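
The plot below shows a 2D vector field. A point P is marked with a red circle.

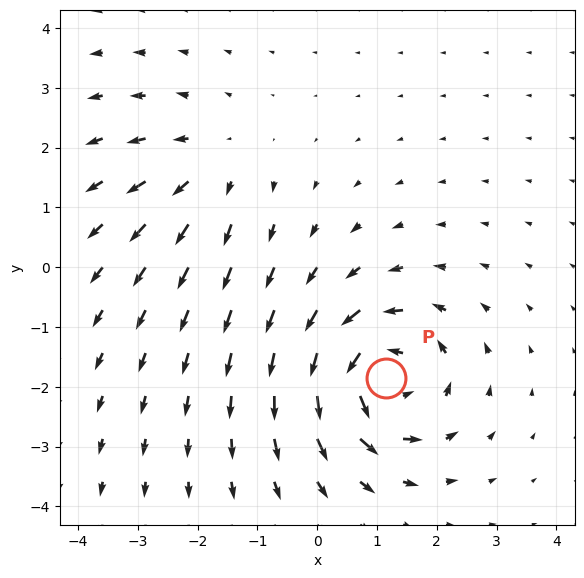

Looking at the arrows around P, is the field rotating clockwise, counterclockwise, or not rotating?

Near P at (1.1, -1.9) the arrows circulate counterclockwise. The curl (z-component) there is about +6; positive curl means counterclockwise rotation.

counterclockwise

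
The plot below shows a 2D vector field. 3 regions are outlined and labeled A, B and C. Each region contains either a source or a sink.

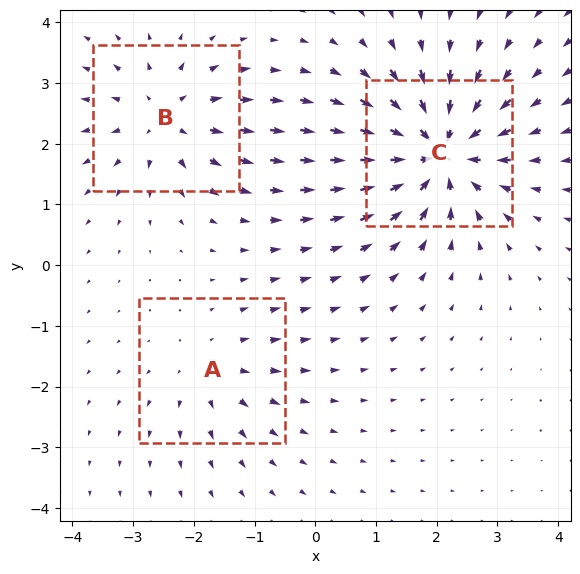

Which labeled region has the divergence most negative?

Divergence at each region's feature centre — A: about +2, B: about +4, C: about -6. Region C is most negative.

C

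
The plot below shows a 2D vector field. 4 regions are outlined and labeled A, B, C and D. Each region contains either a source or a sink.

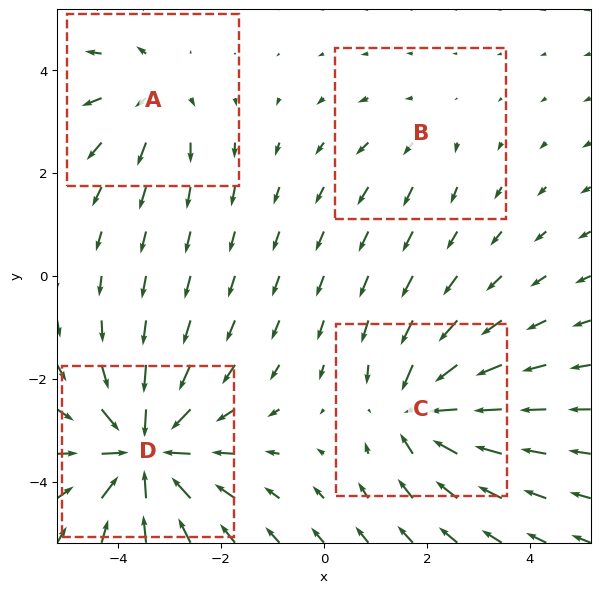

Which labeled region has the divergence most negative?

D

Divergence at each region's feature centre — A: about +4, B: about +2, C: about -5, D: about -8. Region D is most negative.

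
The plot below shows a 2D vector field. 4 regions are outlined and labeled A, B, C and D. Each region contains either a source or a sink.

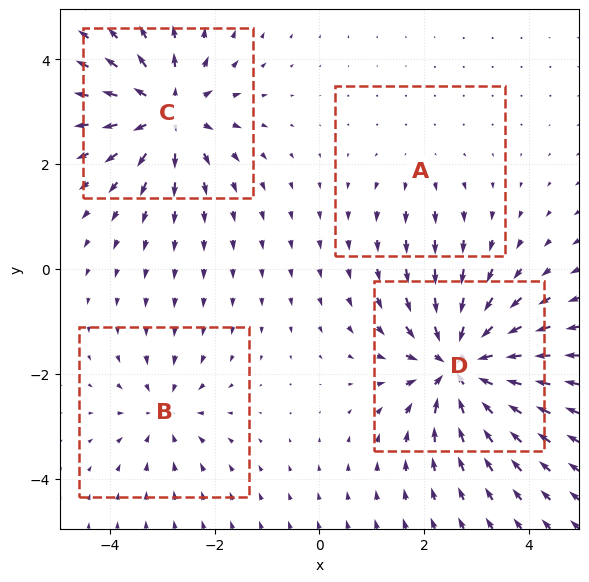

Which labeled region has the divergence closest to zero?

A

Divergence at each region's feature centre — A: about +2, B: about -4, C: about +6, D: about -8. Region A is closest to zero.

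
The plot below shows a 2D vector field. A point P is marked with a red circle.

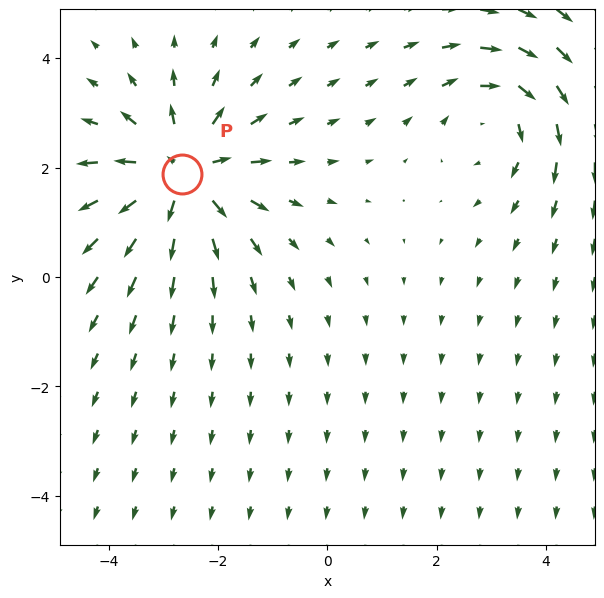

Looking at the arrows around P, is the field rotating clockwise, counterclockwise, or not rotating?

not rotating

Near P at (-2.7, 1.9) the arrows show no circulation. The curl there is ≈0.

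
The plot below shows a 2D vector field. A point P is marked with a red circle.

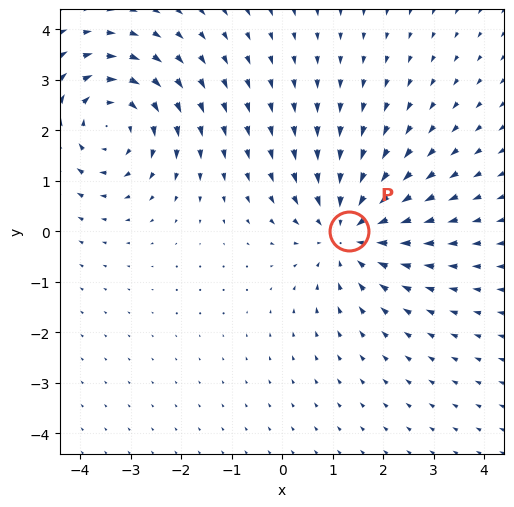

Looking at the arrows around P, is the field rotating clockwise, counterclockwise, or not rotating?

not rotating

Near P at (1.3, 0.0) the arrows show no circulation. The curl there is ≈0.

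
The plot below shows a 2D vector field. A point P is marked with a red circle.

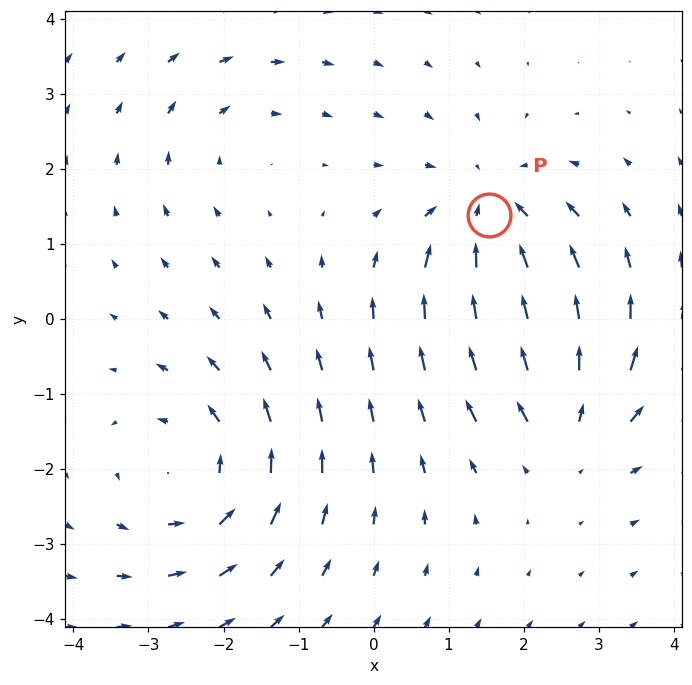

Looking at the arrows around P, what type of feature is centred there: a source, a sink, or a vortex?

At P (1.5, 1.4) the arrows converge inward. Divergence about -4, curl ≈0 — negative divergence with near-zero curl is a sink.

sink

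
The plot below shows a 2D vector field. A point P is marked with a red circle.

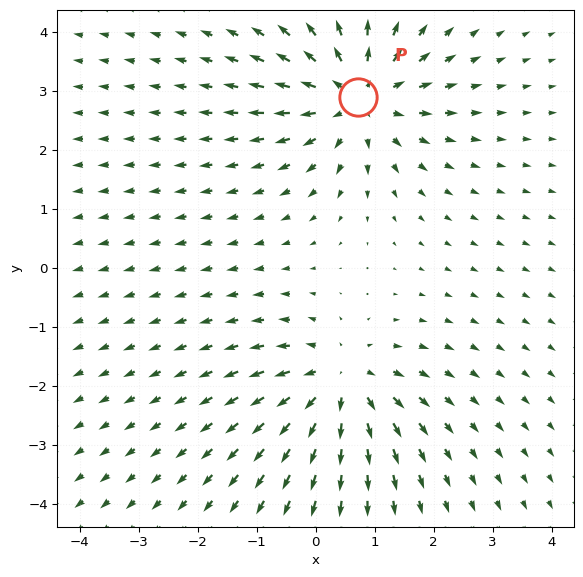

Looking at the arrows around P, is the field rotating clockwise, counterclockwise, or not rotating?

Near P at (0.7, 2.9) the arrows show no circulation. The curl there is ≈0.

not rotating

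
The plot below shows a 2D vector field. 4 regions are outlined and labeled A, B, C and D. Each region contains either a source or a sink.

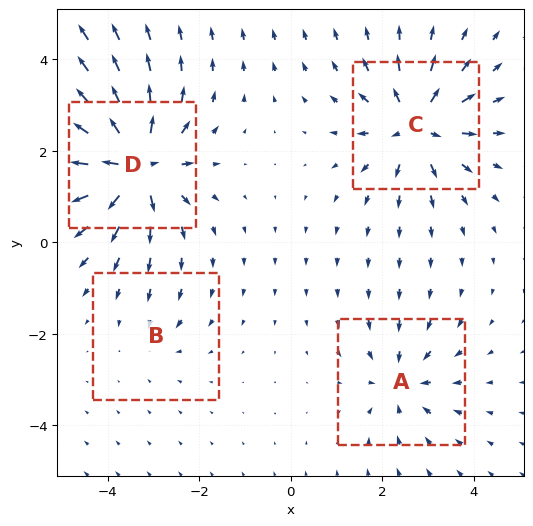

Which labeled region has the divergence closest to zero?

B

Divergence at each region's feature centre — A: about -4, B: about -2, C: about +6, D: about +9. Region B is closest to zero.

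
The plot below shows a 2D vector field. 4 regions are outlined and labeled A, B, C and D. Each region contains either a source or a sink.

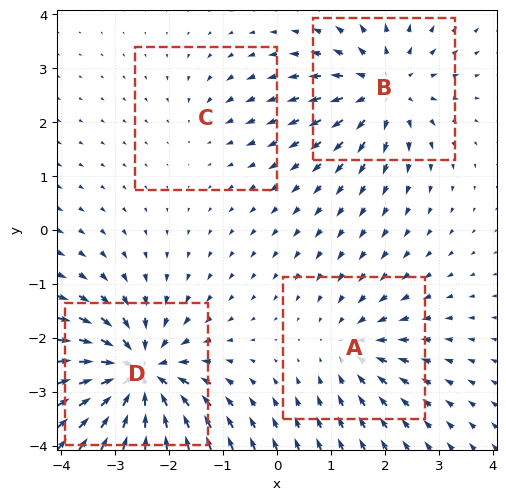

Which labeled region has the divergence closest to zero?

Divergence at each region's feature centre — A: about -4, B: about +5, C: about -2, D: about -8. Region C is closest to zero.

C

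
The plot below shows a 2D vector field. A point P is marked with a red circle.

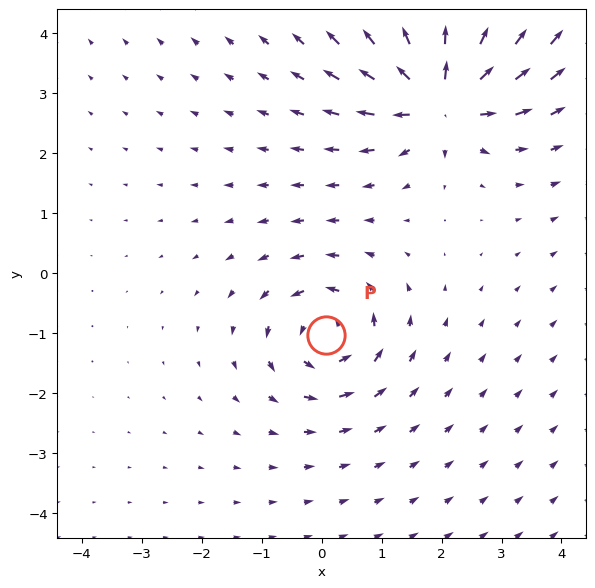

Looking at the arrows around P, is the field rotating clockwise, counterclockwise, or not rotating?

Near P at (0.1, -1.0) the arrows circulate counterclockwise. The curl (z-component) there is about +4; positive curl means counterclockwise rotation.

counterclockwise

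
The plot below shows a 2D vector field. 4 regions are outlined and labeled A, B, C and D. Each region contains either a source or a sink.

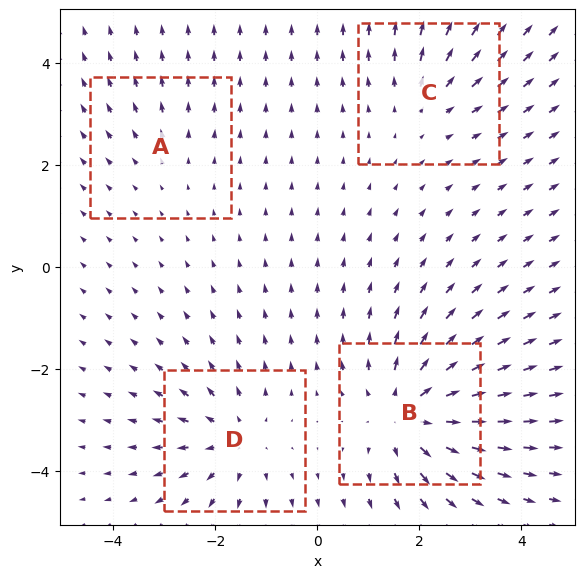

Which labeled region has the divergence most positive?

B

Divergence at each region's feature centre — A: about +2, B: about +6, C: about +3, D: about +4. Region B is most positive.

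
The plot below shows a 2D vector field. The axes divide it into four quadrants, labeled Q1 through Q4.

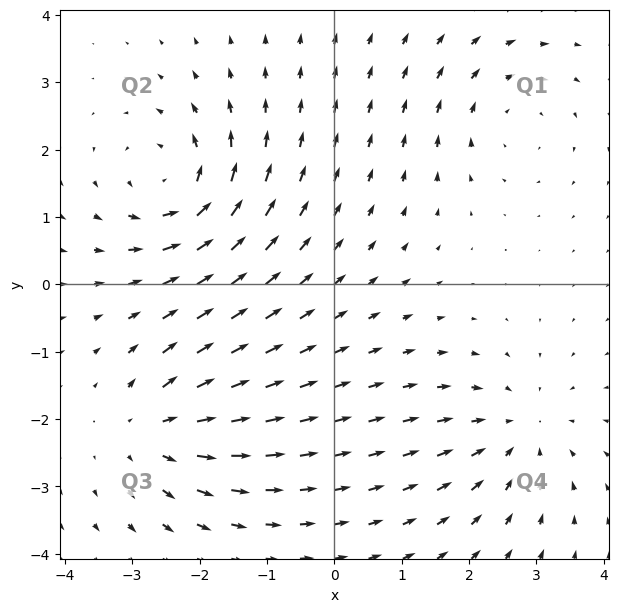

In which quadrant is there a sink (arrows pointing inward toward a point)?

The sink sits at approximately (2.7, -2.2), which lies in quadrant Q4. The divergence there is about -3, negative as expected for a sink.

Q4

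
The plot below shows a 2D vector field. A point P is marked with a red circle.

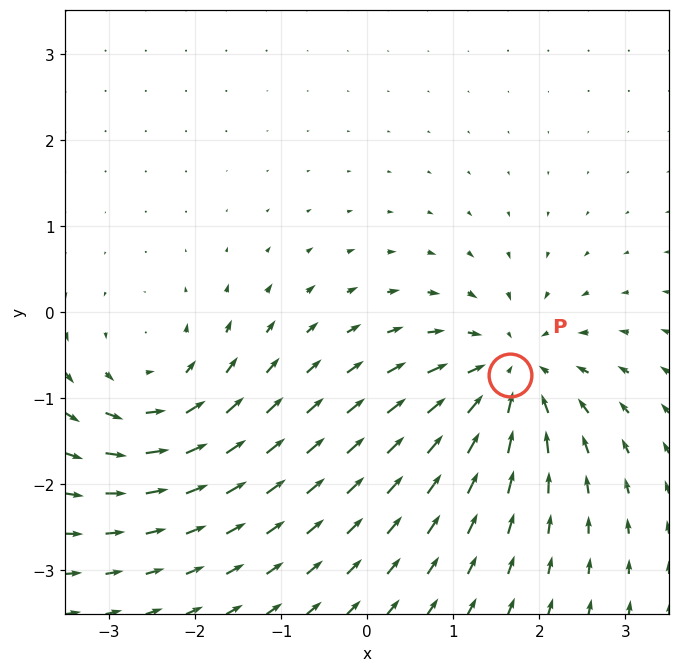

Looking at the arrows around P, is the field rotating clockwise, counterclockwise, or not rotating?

Near P at (1.7, -0.7) the arrows show no circulation. The curl there is ≈0.

not rotating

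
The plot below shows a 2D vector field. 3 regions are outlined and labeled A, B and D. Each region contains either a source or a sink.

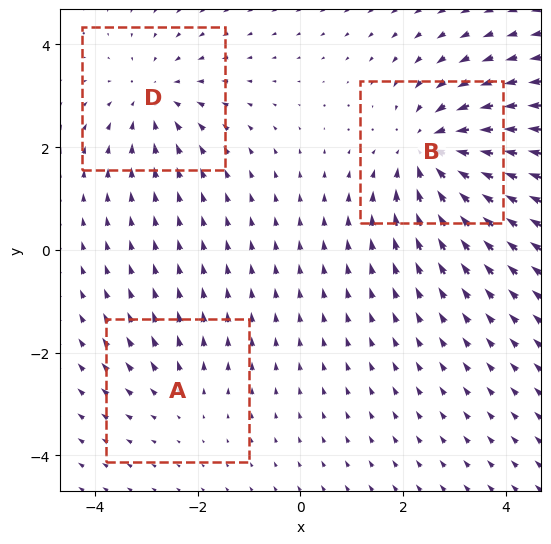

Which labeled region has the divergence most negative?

B

Divergence at each region's feature centre — A: about +2, B: about -4, D: about -3. Region B is most negative.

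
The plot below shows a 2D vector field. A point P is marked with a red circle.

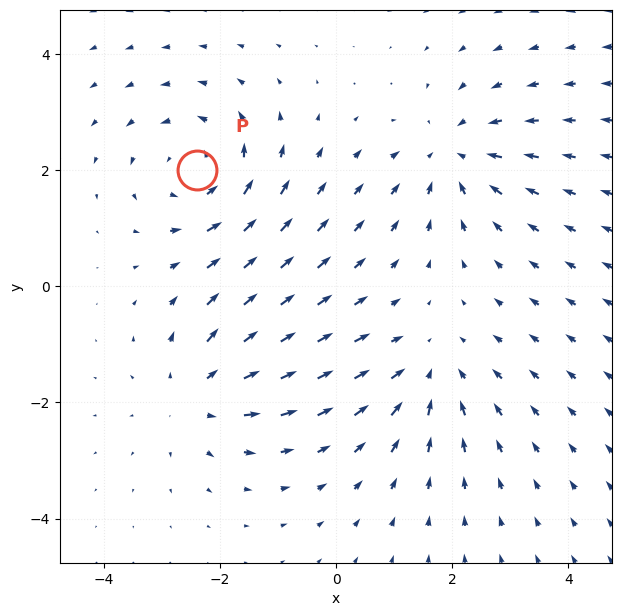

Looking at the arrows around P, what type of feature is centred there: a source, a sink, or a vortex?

vortex

At P (-2.4, 2.0) the arrows circulate counterclockwise. Divergence ≈0, curl about +3 — near-zero divergence with nonzero curl is a vortex.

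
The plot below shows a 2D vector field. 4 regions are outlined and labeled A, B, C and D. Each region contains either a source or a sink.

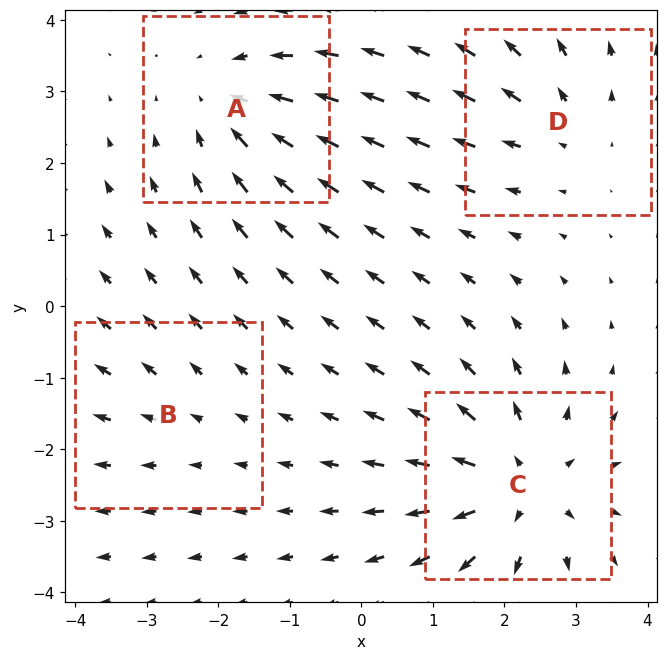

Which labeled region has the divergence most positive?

C

Divergence at each region's feature centre — A: about -4, B: about +2, C: about +6, D: about +3. Region C is most positive.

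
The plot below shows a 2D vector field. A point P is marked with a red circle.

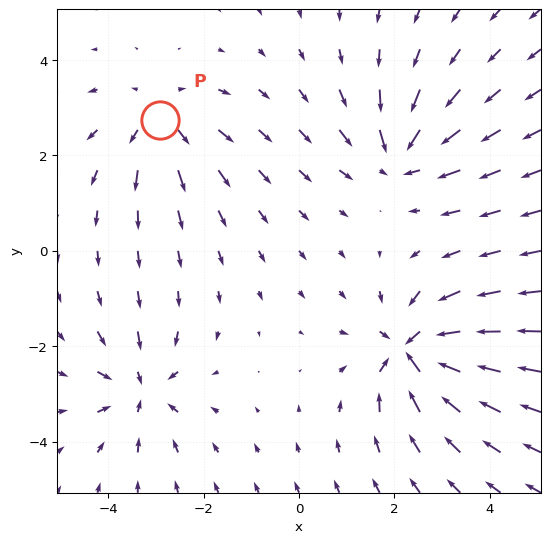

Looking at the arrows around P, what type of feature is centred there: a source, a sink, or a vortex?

source

At P (-2.9, 2.7) the arrows spread outward. Divergence about +3, curl ≈0 — positive divergence with near-zero curl is a source.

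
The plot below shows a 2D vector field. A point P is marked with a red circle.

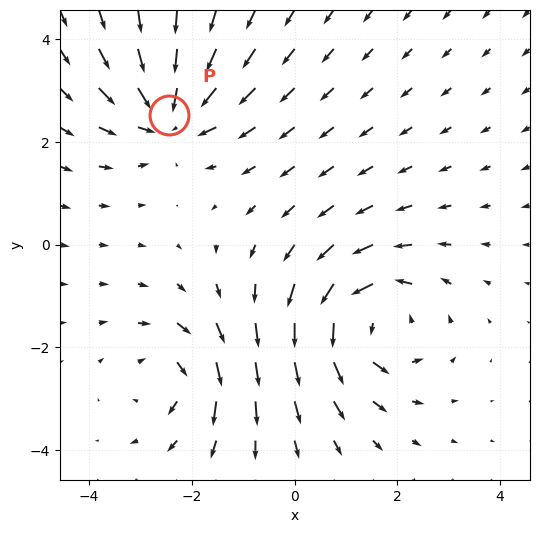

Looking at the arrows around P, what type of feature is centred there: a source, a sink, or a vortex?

sink

At P (-2.4, 2.5) the arrows converge inward. Divergence about -4, curl ≈0 — negative divergence with near-zero curl is a sink.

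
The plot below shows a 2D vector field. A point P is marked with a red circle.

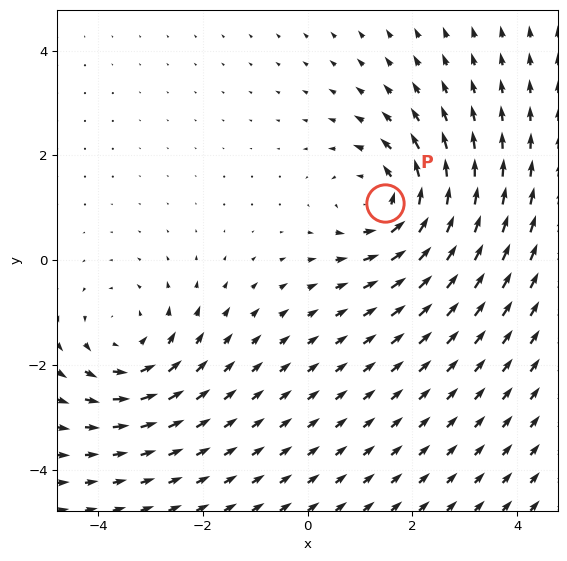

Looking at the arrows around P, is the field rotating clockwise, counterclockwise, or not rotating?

counterclockwise

Near P at (1.5, 1.1) the arrows circulate counterclockwise. The curl (z-component) there is about +4; positive curl means counterclockwise rotation.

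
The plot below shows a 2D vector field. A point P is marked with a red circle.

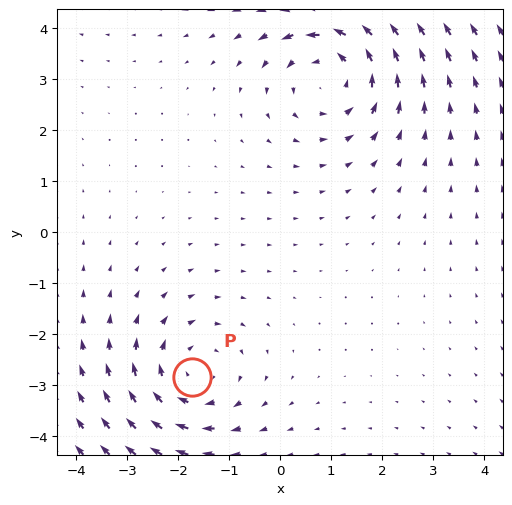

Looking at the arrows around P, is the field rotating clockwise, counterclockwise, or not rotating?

clockwise

Near P at (-1.7, -2.9) the arrows circulate clockwise. The curl (z-component) there is about -3; negative curl means clockwise rotation.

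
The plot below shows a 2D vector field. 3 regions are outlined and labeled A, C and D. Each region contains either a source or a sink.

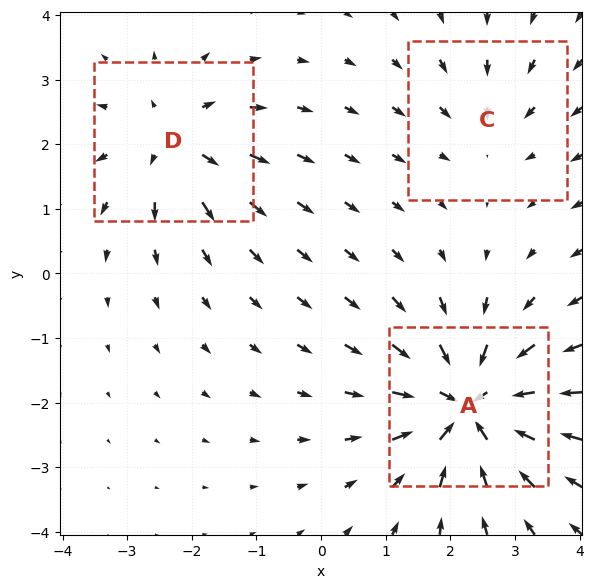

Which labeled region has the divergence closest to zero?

Divergence at each region's feature centre — A: about -6, C: about -2, D: about +4. Region C is closest to zero.

C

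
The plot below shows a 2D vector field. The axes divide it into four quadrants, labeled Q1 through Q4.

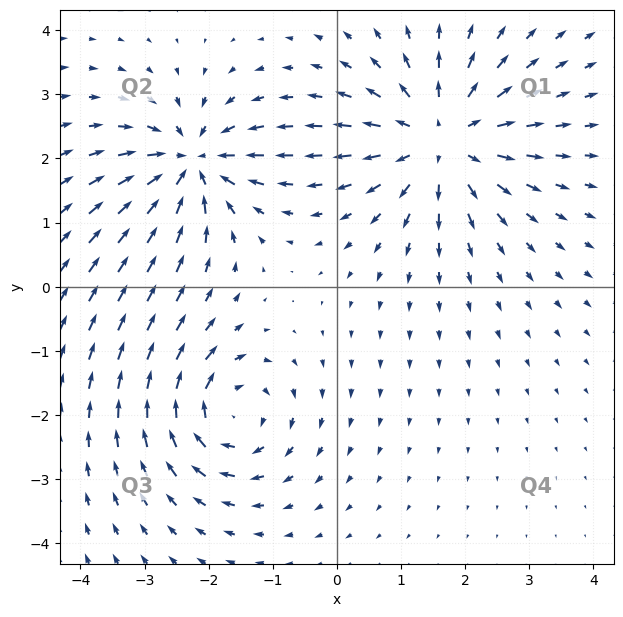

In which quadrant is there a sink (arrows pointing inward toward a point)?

The sink sits at approximately (-2.3, 1.9), which lies in quadrant Q2. The divergence there is about -5, negative as expected for a sink.

Q2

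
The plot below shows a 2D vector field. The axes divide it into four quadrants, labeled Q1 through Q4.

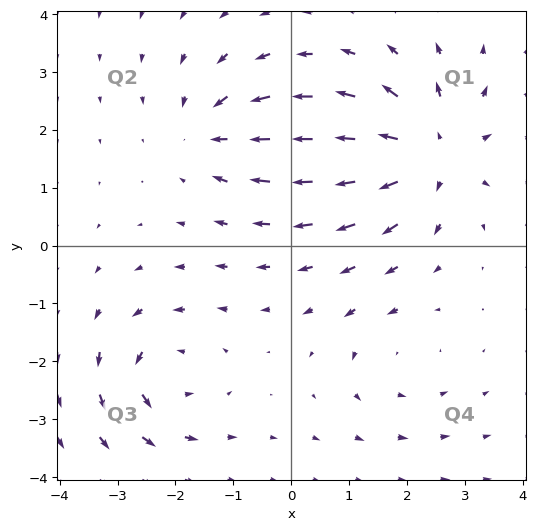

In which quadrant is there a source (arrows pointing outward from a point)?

Q1

The source sits at approximately (2.4, 1.6), which lies in quadrant Q1. The divergence there is about +4, positive as expected for a source.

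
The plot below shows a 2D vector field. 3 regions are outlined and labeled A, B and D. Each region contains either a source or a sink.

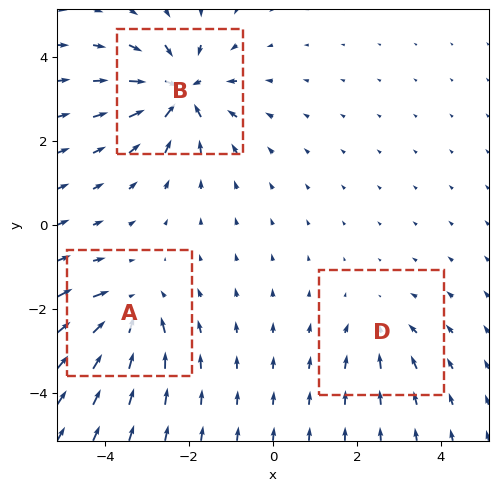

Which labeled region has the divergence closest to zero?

Divergence at each region's feature centre — A: about -4, B: about -6, D: about -2. Region D is closest to zero.

D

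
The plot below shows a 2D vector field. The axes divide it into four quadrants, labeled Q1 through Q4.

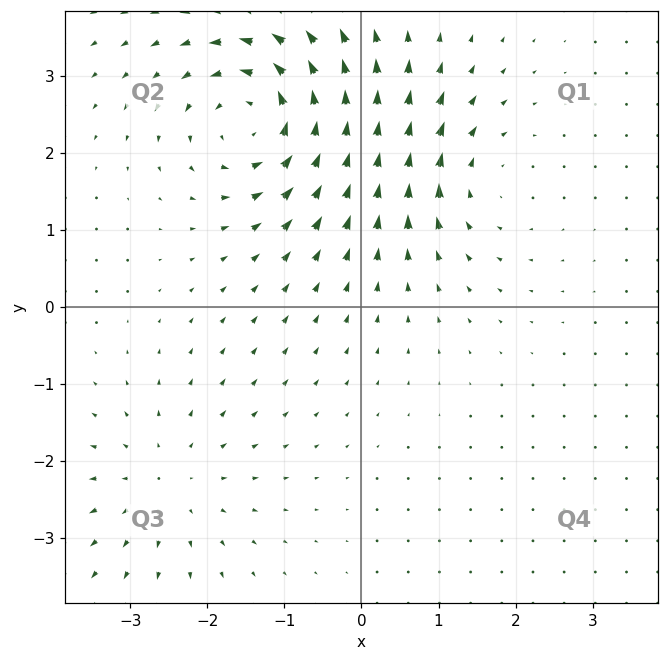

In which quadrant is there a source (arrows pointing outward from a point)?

Q3

The source sits at approximately (-2.5, -2.3), which lies in quadrant Q3. The divergence there is about +2, positive as expected for a source.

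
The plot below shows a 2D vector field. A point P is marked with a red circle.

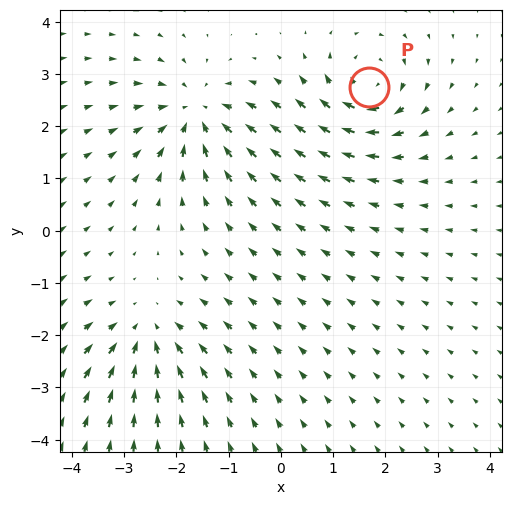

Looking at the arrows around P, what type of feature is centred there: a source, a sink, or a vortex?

At P (1.7, 2.8) the arrows circulate clockwise. Divergence ≈0, curl about -4 — near-zero divergence with nonzero curl is a vortex.

vortex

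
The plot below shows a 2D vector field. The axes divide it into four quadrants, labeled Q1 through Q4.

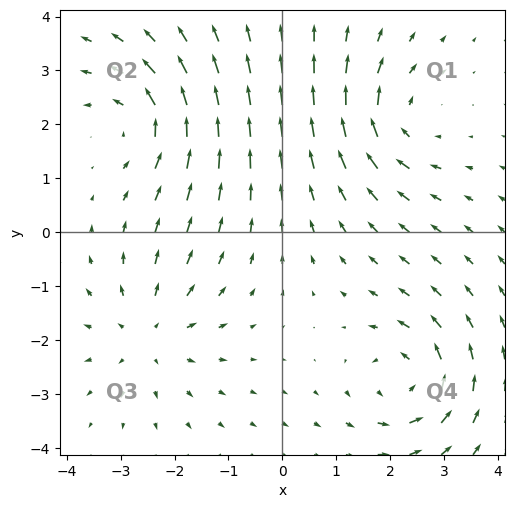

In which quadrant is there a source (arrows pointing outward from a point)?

Q3

The source sits at approximately (-2.5, -1.9), which lies in quadrant Q3. The divergence there is about +4, positive as expected for a source.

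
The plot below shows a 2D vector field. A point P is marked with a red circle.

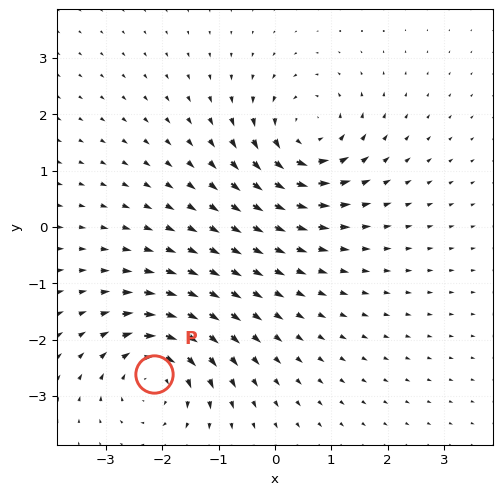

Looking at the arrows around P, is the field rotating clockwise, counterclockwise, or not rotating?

clockwise

Near P at (-2.1, -2.6) the arrows circulate clockwise. The curl (z-component) there is about -5; negative curl means clockwise rotation.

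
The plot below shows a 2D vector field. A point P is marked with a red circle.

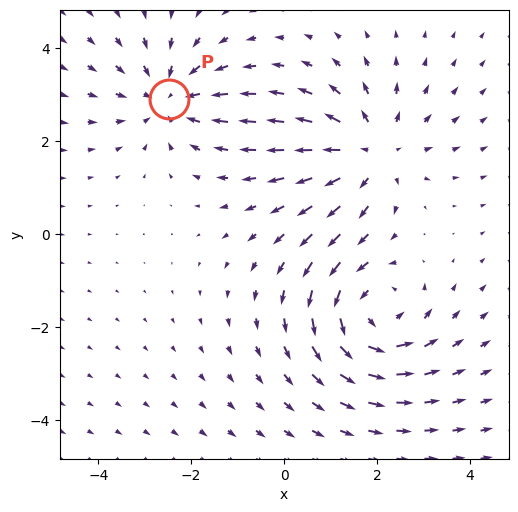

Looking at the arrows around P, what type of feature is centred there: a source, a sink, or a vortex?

At P (-2.5, 2.9) the arrows converge inward. Divergence about -3, curl ≈0 — negative divergence with near-zero curl is a sink.

sink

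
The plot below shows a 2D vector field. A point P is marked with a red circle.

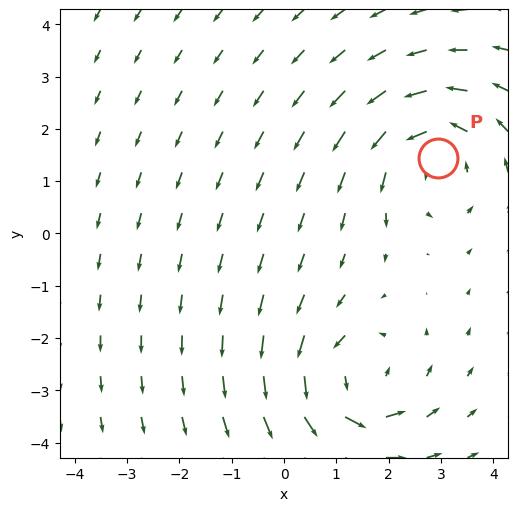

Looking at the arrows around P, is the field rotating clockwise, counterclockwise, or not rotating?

counterclockwise

Near P at (2.9, 1.4) the arrows circulate counterclockwise. The curl (z-component) there is about +3; positive curl means counterclockwise rotation.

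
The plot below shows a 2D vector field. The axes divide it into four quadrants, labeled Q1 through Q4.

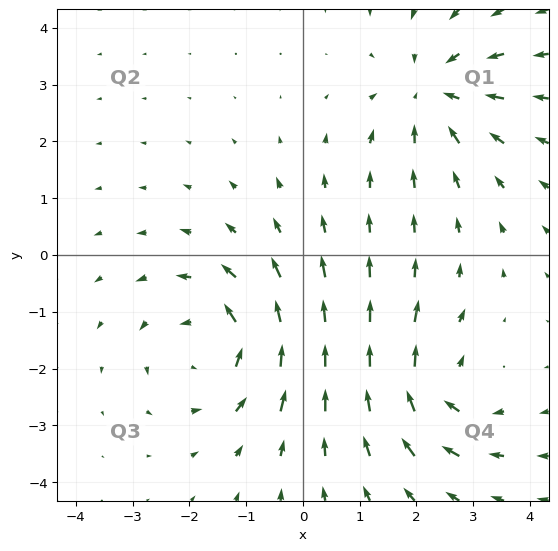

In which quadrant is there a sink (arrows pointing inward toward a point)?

Q1

The sink sits at approximately (2.3, 2.9), which lies in quadrant Q1. The divergence there is about -4, negative as expected for a sink.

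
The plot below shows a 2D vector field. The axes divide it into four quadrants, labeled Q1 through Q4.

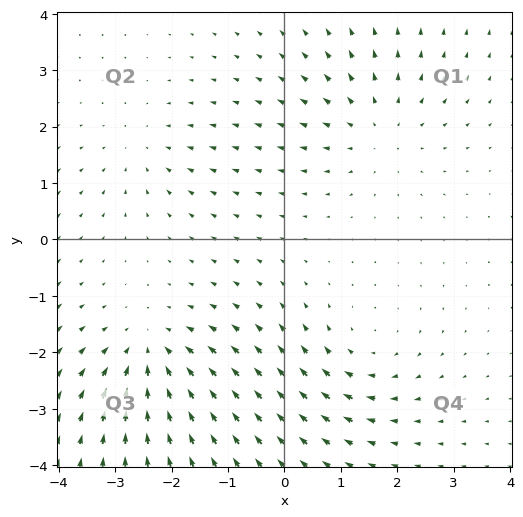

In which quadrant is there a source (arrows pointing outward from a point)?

The source sits at approximately (1.7, 1.9), which lies in quadrant Q1. The divergence there is about +3, positive as expected for a source.

Q1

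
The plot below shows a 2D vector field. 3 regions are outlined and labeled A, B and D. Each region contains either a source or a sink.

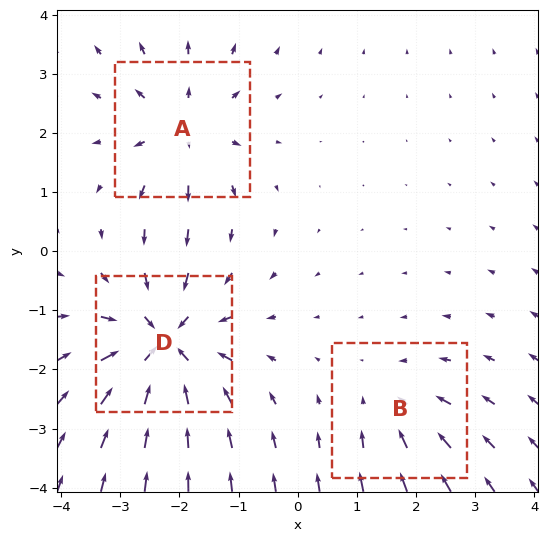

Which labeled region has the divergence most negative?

D

Divergence at each region's feature centre — A: about +3, B: about -2, D: about -5. Region D is most negative.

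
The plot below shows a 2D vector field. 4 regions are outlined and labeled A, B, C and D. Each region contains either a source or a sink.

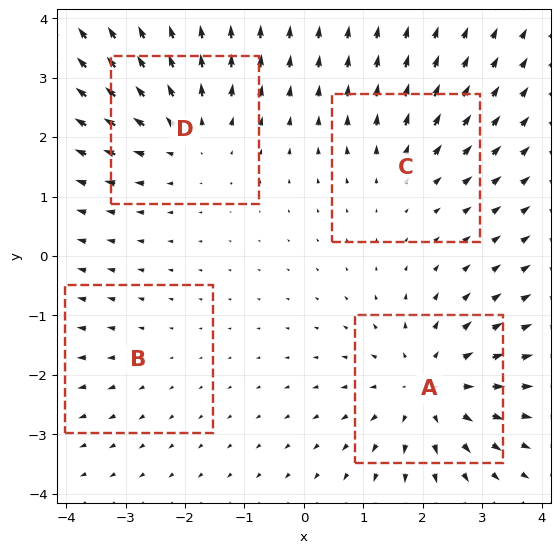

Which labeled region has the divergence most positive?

Divergence at each region's feature centre — A: about +5, B: about +2, C: about +3, D: about +4. Region A is most positive.

A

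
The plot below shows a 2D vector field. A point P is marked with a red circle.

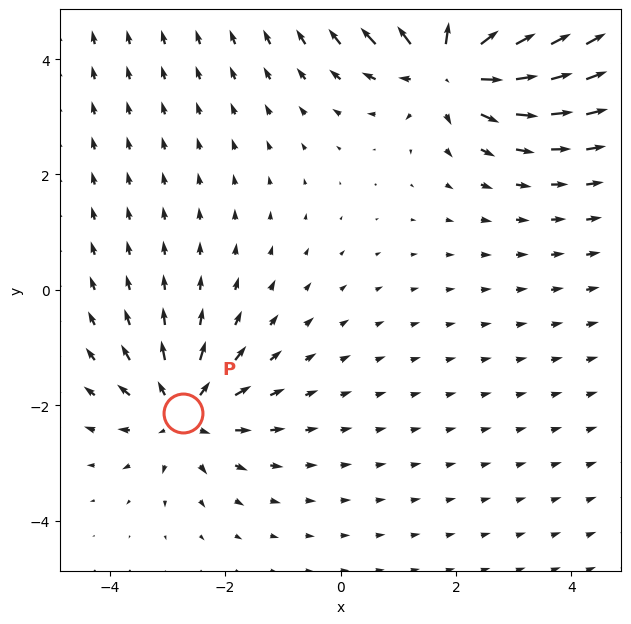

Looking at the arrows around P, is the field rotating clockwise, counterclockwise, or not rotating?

Near P at (-2.7, -2.1) the arrows show no circulation. The curl there is ≈0.

not rotating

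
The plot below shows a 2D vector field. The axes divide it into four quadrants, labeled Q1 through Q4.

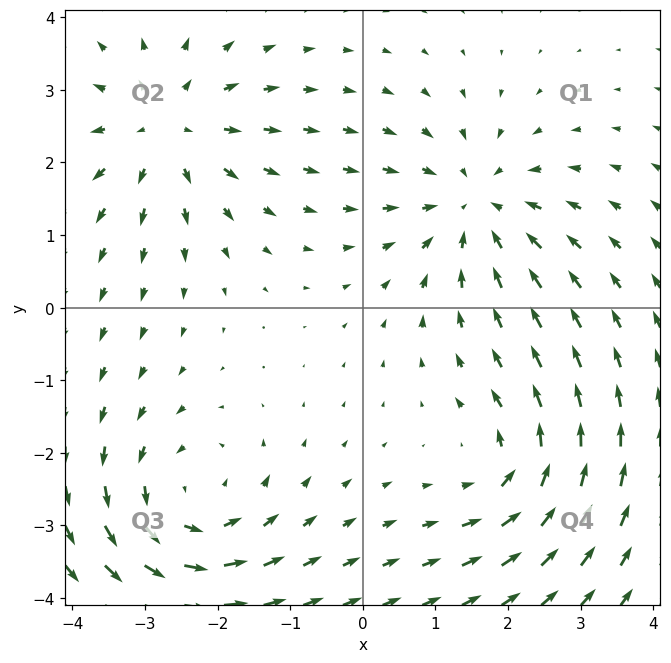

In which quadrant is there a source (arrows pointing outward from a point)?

The source sits at approximately (-2.7, 2.5), which lies in quadrant Q2. The divergence there is about +4, positive as expected for a source.

Q2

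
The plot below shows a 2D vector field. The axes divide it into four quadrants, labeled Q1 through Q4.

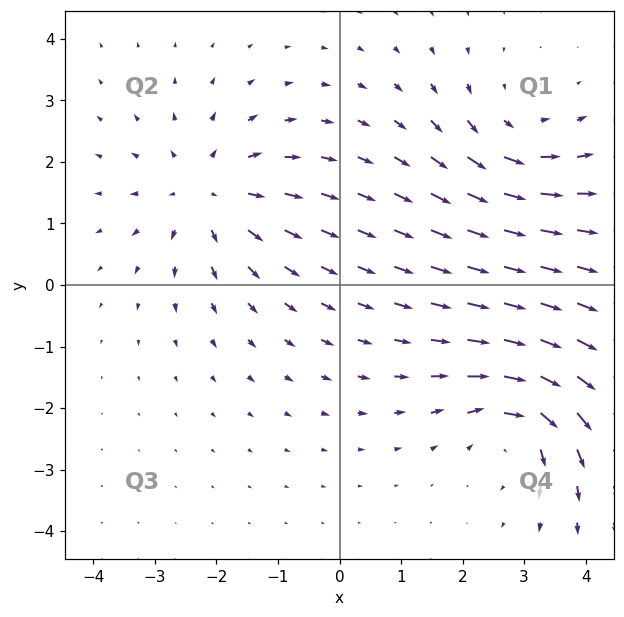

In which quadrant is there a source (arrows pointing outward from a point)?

The source sits at approximately (-2.1, 1.5), which lies in quadrant Q2. The divergence there is about +3, positive as expected for a source.

Q2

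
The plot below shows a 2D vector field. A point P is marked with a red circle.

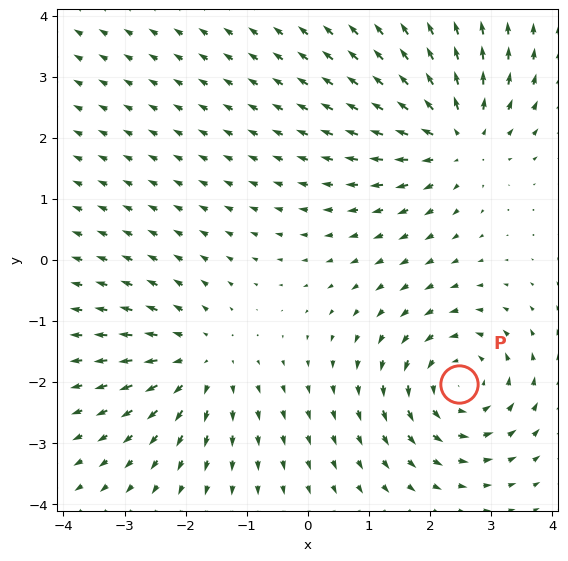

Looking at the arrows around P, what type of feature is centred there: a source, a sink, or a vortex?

vortex

At P (2.5, -2.0) the arrows circulate counterclockwise. Divergence ≈0, curl about +5 — near-zero divergence with nonzero curl is a vortex.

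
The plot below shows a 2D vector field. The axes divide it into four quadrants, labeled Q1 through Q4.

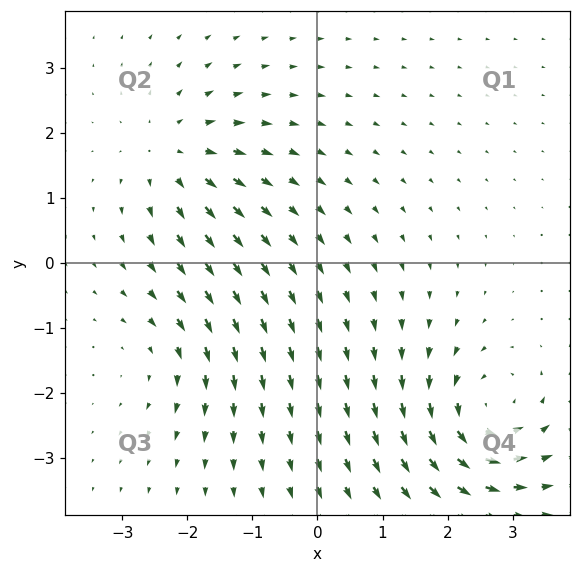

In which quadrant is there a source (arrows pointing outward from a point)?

The source sits at approximately (-2.2, 1.7), which lies in quadrant Q2. The divergence there is about +3, positive as expected for a source.

Q2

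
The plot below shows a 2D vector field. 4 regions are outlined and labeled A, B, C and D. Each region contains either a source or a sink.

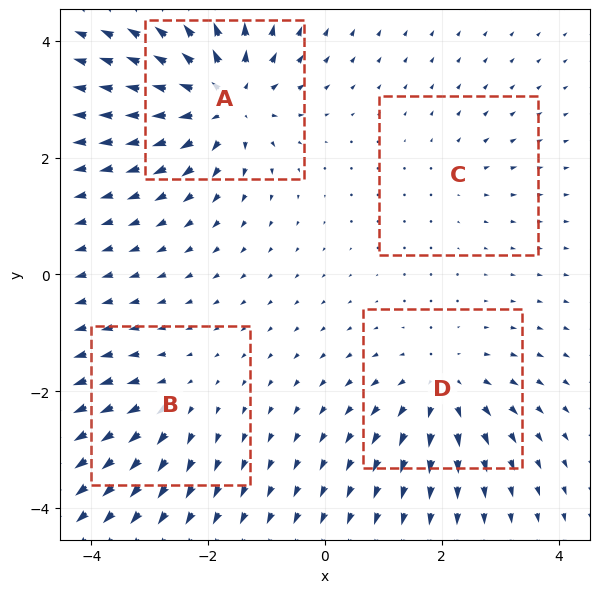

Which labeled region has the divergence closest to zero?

Divergence at each region's feature centre — A: about +8, B: about +3, C: about +2, D: about +5. Region C is closest to zero.

C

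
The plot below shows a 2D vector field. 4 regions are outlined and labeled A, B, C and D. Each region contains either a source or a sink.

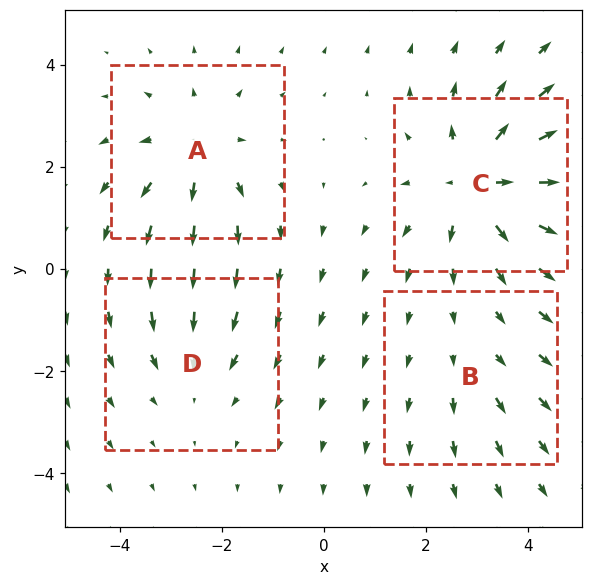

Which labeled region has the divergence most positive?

C

Divergence at each region's feature centre — A: about +5, B: about +2, C: about +6, D: about -3. Region C is most positive.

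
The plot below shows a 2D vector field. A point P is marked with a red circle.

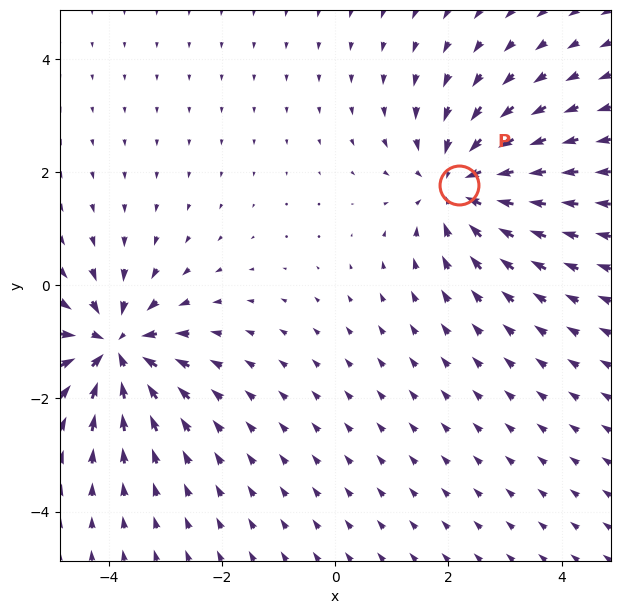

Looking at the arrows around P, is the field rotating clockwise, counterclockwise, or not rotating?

Near P at (2.2, 1.8) the arrows show no circulation. The curl there is ≈0.

not rotating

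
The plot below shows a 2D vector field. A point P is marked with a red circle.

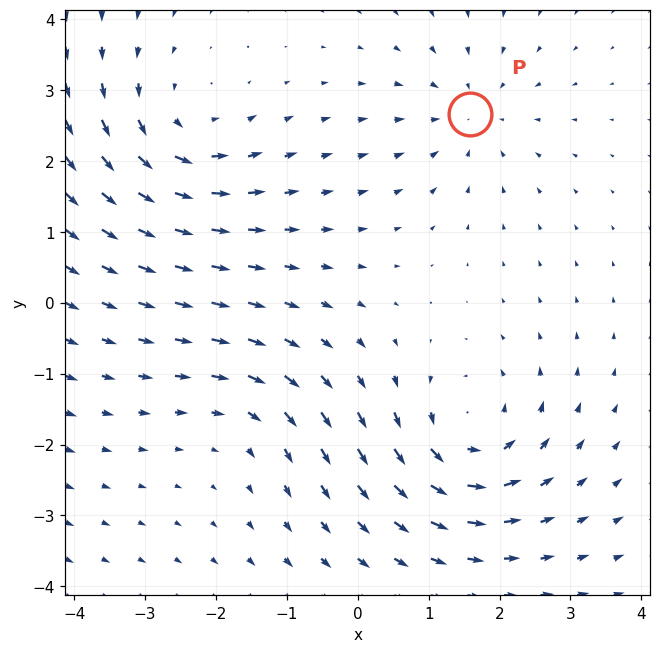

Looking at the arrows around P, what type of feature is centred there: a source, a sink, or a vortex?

sink

At P (1.6, 2.7) the arrows converge inward. Divergence about -3, curl ≈0 — negative divergence with near-zero curl is a sink.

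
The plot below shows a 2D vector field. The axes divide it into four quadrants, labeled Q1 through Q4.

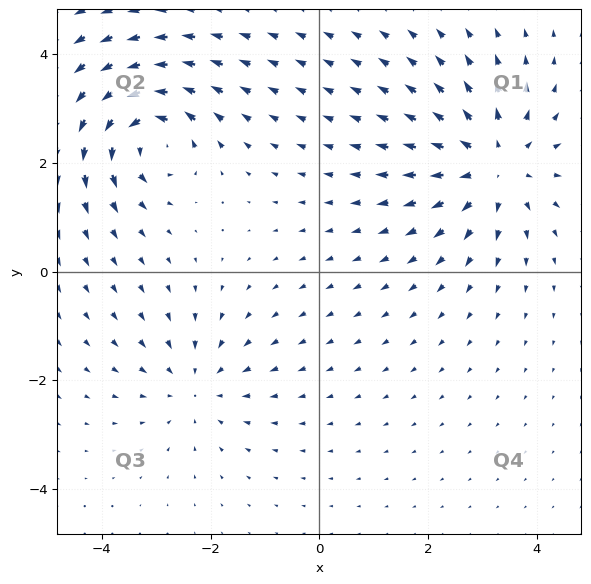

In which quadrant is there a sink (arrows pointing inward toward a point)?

The sink sits at approximately (-2.3, -2.1), which lies in quadrant Q3. The divergence there is about -3, negative as expected for a sink.

Q3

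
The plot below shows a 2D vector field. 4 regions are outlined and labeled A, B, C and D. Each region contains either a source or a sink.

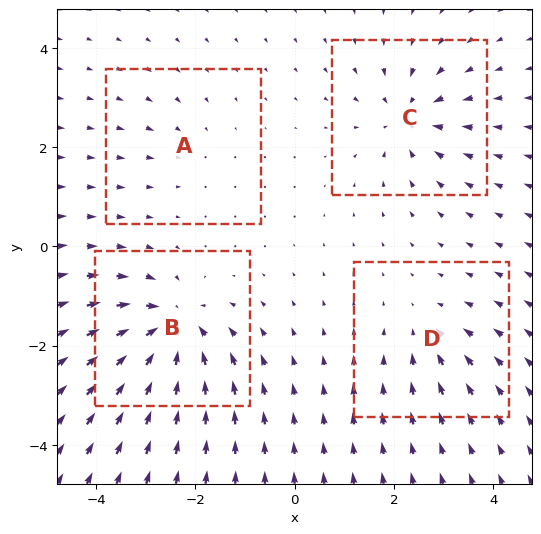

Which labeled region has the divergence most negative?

Divergence at each region's feature centre — A: about -2, B: about -8, C: about -6, D: about -4. Region B is most negative.

B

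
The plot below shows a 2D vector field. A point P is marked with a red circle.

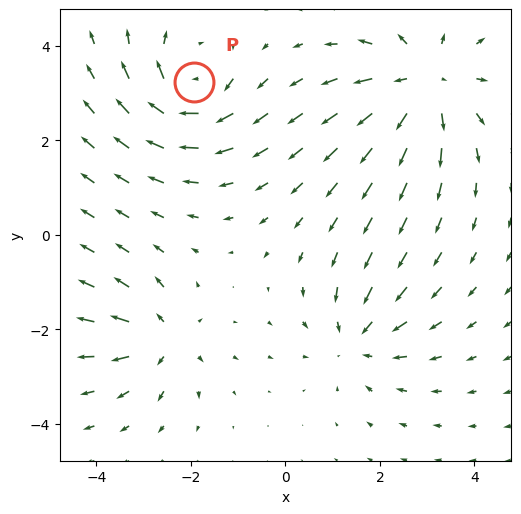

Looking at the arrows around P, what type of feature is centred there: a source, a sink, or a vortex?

At P (-1.9, 3.2) the arrows circulate clockwise. Divergence ≈0, curl about -5 — near-zero divergence with nonzero curl is a vortex.

vortex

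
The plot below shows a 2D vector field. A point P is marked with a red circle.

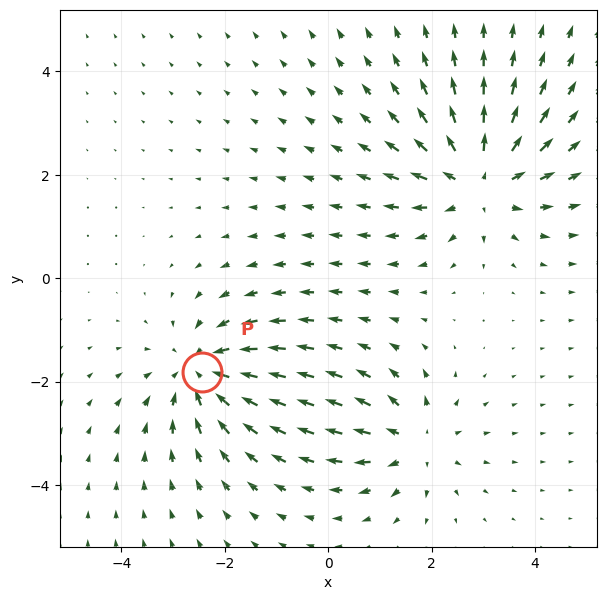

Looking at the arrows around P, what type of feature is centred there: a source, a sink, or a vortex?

At P (-2.4, -1.8) the arrows converge inward. Divergence about -4, curl ≈0 — negative divergence with near-zero curl is a sink.

sink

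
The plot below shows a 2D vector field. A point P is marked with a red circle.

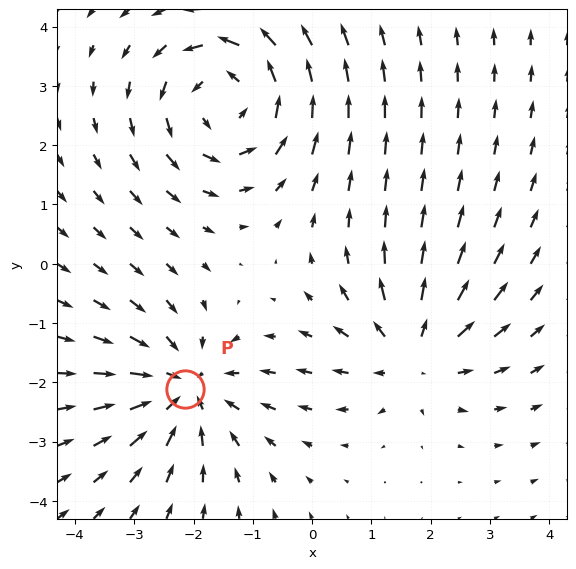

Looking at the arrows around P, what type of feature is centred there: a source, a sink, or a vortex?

sink

At P (-2.2, -2.1) the arrows converge inward. Divergence about -3, curl ≈0 — negative divergence with near-zero curl is a sink.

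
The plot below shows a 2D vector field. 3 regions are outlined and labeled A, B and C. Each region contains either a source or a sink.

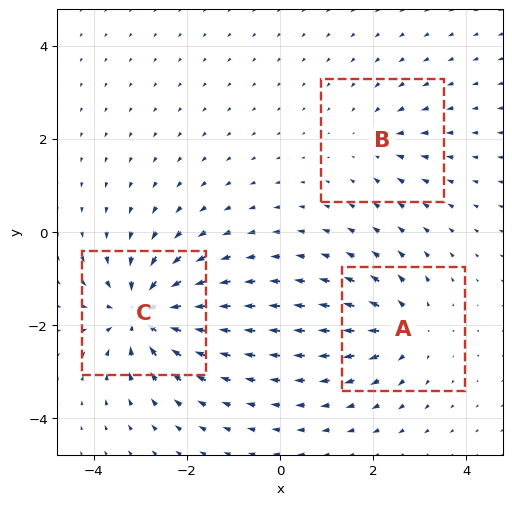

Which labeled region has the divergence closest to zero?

B

Divergence at each region's feature centre — A: about +4, B: about -2, C: about -6. Region B is closest to zero.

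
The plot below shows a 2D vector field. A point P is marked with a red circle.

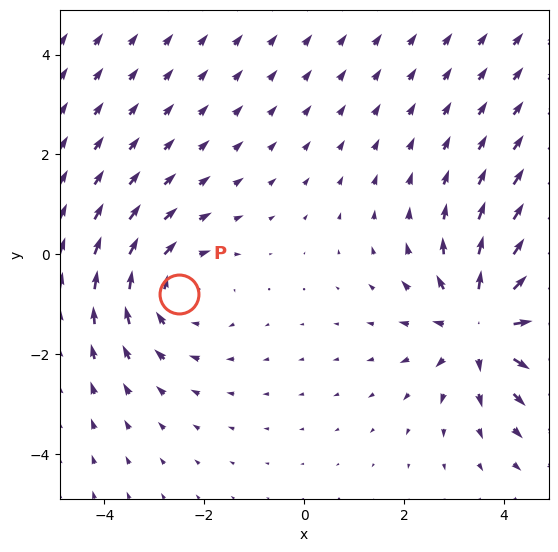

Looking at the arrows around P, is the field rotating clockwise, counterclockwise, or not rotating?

Near P at (-2.5, -0.8) the arrows circulate clockwise. The curl (z-component) there is about -3; negative curl means clockwise rotation.

clockwise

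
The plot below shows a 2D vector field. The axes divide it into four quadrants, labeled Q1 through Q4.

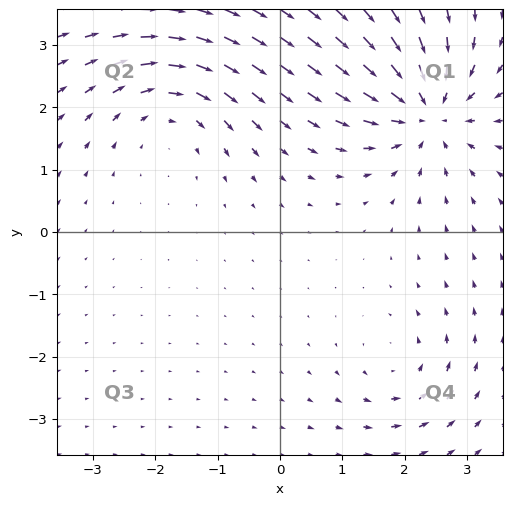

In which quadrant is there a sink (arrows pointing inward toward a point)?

The sink sits at approximately (2.4, 1.9), which lies in quadrant Q1. The divergence there is about -6, negative as expected for a sink.

Q1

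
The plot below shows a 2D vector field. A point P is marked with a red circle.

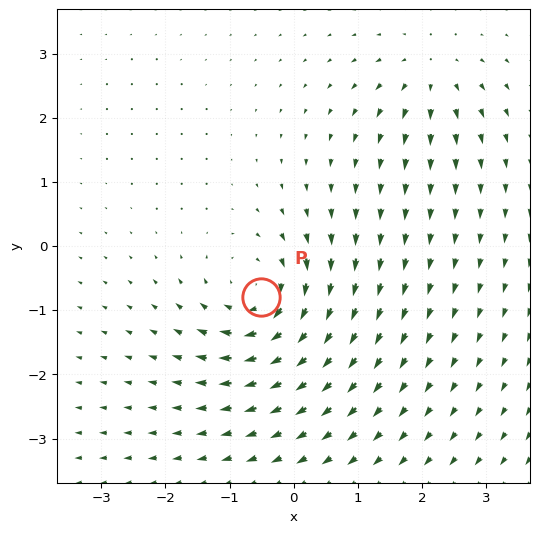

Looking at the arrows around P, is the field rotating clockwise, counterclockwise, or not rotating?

Near P at (-0.5, -0.8) the arrows circulate clockwise. The curl (z-component) there is about -6; negative curl means clockwise rotation.

clockwise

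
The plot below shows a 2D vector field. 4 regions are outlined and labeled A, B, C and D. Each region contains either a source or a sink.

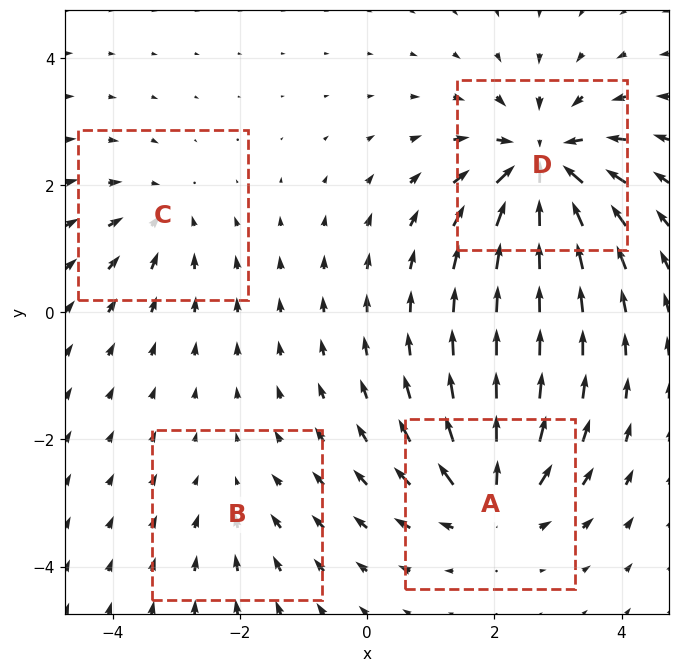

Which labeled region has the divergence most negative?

Divergence at each region's feature centre — A: about +6, B: about -2, C: about -4, D: about -8. Region D is most negative.

D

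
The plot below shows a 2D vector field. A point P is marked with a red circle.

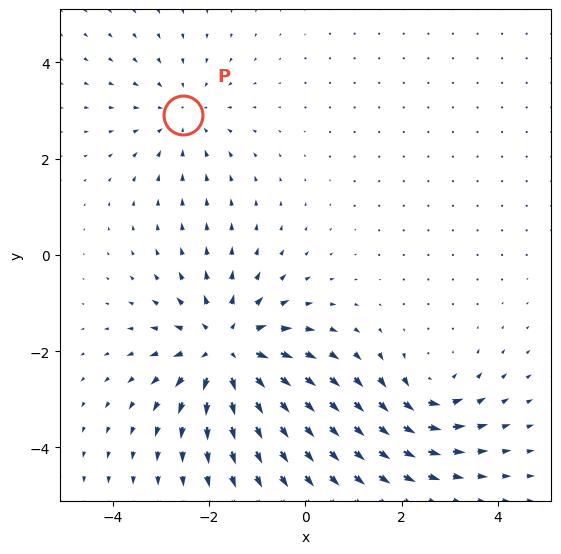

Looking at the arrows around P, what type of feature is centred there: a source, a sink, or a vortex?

At P (-2.6, 2.9) the arrows converge inward. Divergence about -2, curl ≈0 — negative divergence with near-zero curl is a sink.

sink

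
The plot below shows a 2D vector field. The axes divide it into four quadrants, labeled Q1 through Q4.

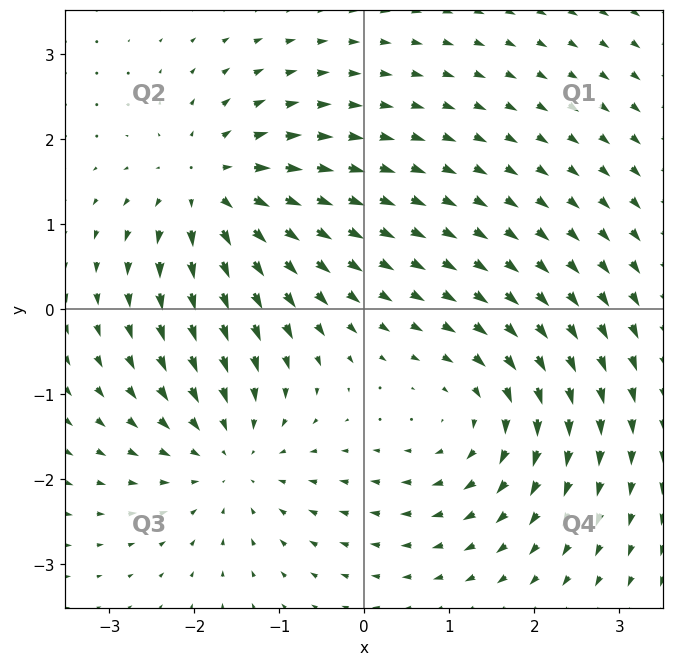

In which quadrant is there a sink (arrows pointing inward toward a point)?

The sink sits at approximately (-1.6, -1.7), which lies in quadrant Q3. The divergence there is about -3, negative as expected for a sink.

Q3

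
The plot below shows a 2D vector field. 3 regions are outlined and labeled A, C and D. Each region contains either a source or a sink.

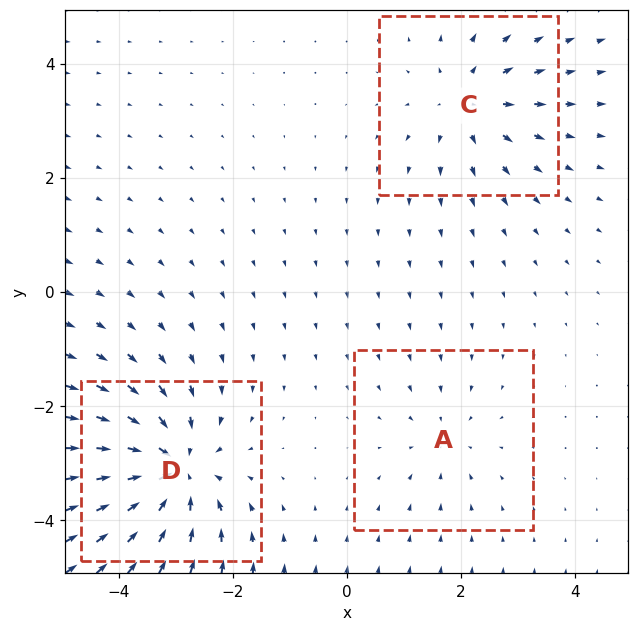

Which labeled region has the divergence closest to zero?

Divergence at each region's feature centre — A: about -2, C: about +3, D: about -5. Region A is closest to zero.

A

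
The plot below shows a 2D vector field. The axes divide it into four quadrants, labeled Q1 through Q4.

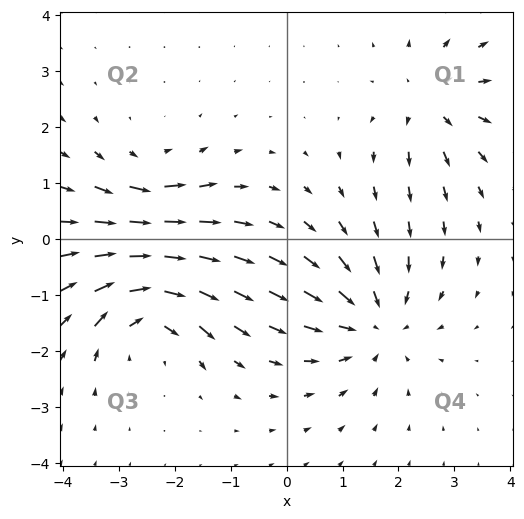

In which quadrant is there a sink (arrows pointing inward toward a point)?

Q4

The sink sits at approximately (1.6, -1.5), which lies in quadrant Q4. The divergence there is about -4, negative as expected for a sink.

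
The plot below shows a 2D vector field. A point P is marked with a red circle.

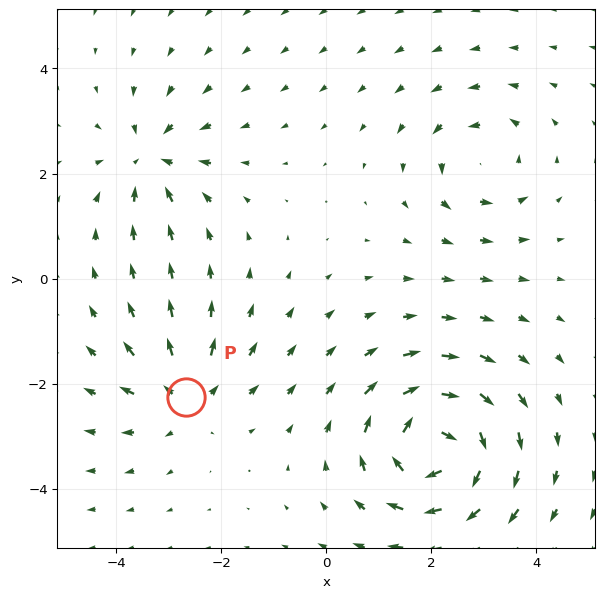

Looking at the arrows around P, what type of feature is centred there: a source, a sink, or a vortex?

source

At P (-2.7, -2.3) the arrows spread outward. Divergence about +3, curl ≈0 — positive divergence with near-zero curl is a source.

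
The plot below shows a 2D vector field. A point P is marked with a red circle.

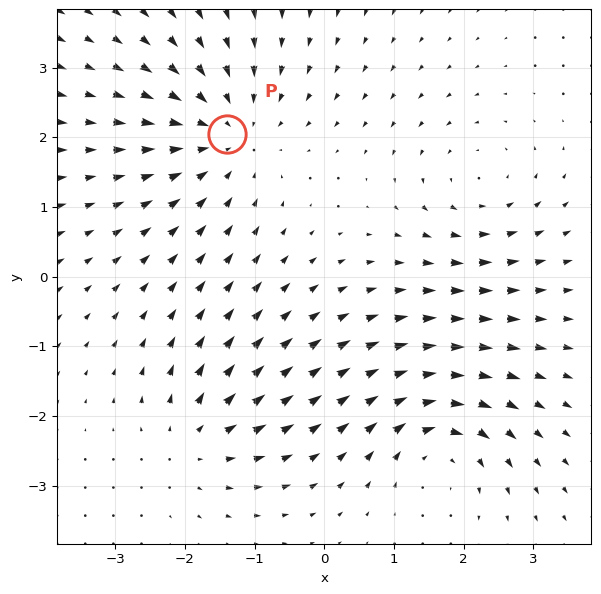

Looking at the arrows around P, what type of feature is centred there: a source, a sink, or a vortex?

sink

At P (-1.4, 2.0) the arrows converge inward. Divergence about -4, curl ≈0 — negative divergence with near-zero curl is a sink.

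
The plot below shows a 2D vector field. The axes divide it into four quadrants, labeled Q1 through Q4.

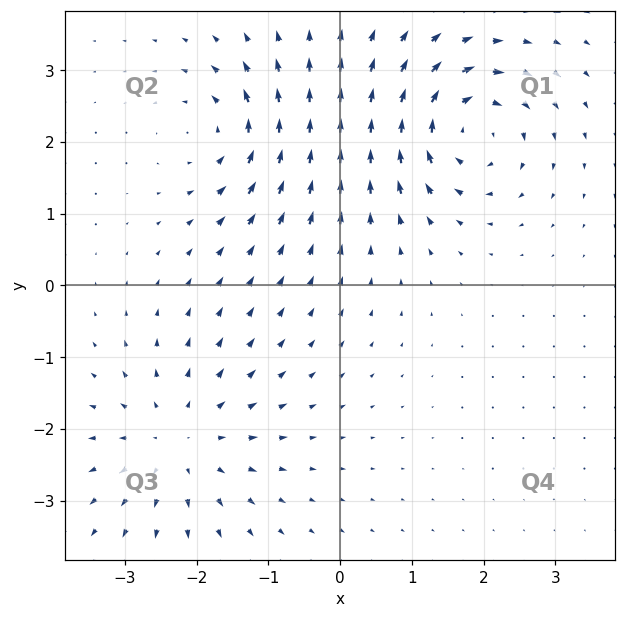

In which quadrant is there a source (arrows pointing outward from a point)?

Q3

The source sits at approximately (-2.2, -2.2), which lies in quadrant Q3. The divergence there is about +4, positive as expected for a source.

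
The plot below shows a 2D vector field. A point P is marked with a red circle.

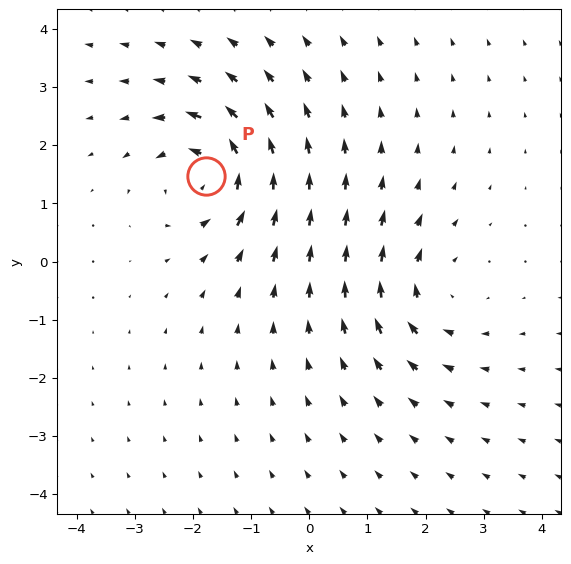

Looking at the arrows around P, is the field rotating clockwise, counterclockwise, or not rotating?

Near P at (-1.8, 1.5) the arrows circulate counterclockwise. The curl (z-component) there is about +6; positive curl means counterclockwise rotation.

counterclockwise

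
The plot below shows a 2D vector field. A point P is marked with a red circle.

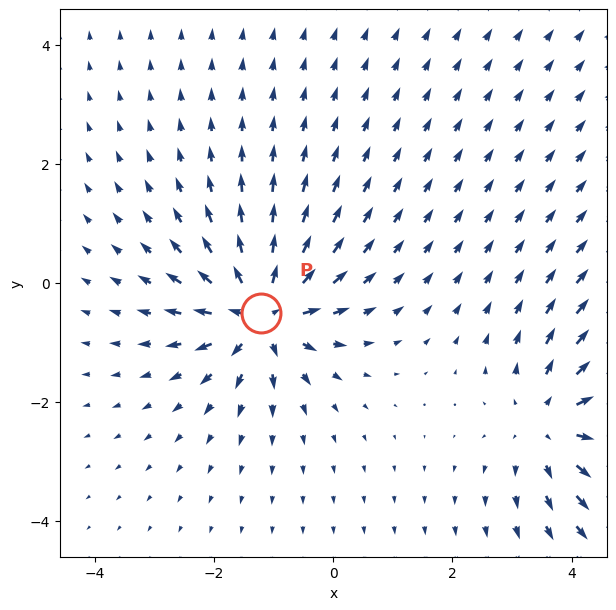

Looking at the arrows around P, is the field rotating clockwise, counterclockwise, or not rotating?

Near P at (-1.2, -0.5) the arrows show no circulation. The curl there is ≈0.

not rotating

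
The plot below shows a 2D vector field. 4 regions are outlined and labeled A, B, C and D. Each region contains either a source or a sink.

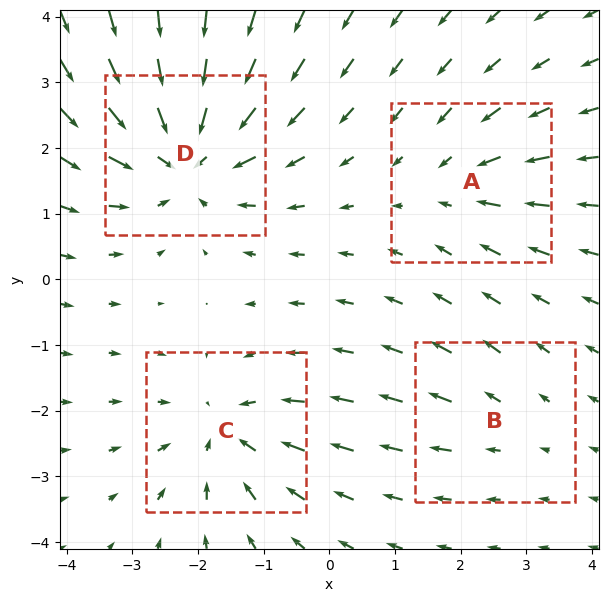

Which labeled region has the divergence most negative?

D

Divergence at each region's feature centre — A: about -3, B: about +2, C: about -5, D: about -7. Region D is most negative.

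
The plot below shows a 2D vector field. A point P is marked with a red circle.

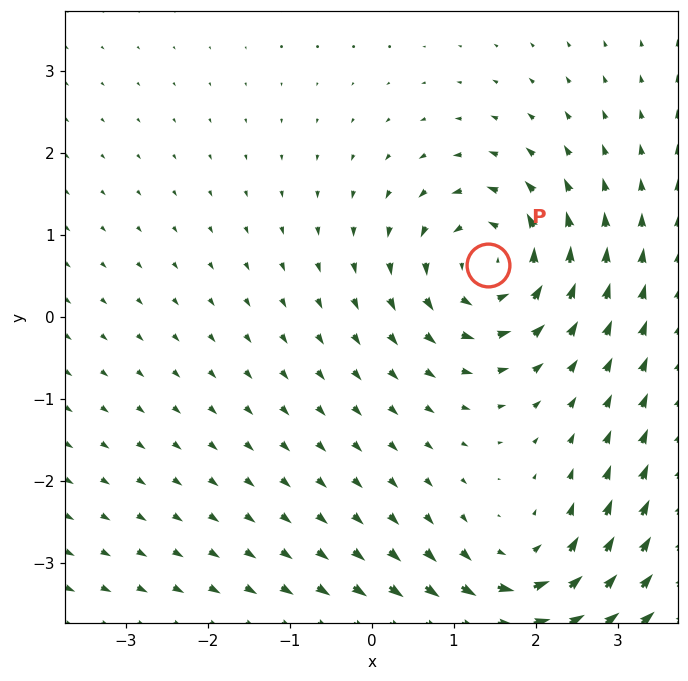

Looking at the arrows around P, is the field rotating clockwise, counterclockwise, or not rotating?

counterclockwise

Near P at (1.4, 0.6) the arrows circulate counterclockwise. The curl (z-component) there is about +5; positive curl means counterclockwise rotation.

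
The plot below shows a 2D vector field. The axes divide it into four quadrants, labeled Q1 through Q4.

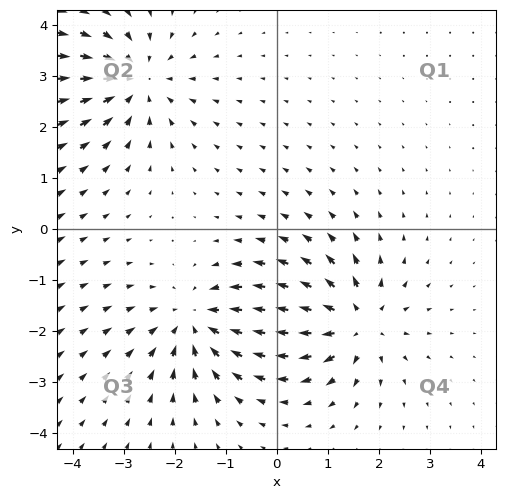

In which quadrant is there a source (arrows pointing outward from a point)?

Q4

The source sits at approximately (1.5, -1.8), which lies in quadrant Q4. The divergence there is about +5, positive as expected for a source.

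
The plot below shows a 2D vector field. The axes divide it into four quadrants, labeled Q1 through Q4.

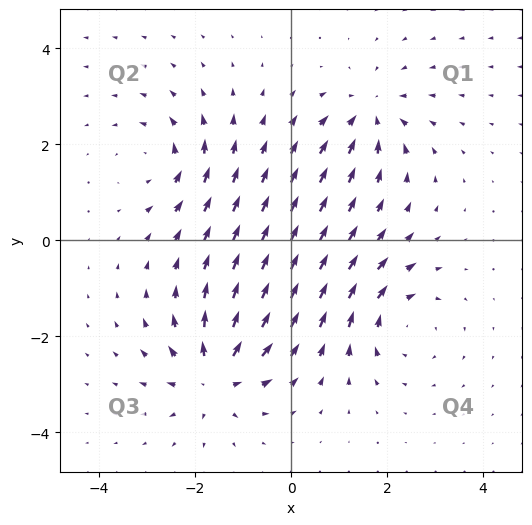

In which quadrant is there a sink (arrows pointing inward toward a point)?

Q1

The sink sits at approximately (1.6, 2.6), which lies in quadrant Q1. The divergence there is about -4, negative as expected for a sink.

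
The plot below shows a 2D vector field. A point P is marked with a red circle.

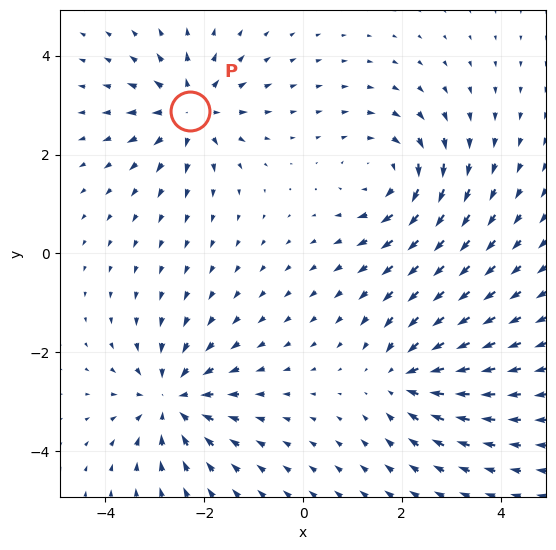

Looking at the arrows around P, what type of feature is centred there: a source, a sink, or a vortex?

At P (-2.3, 2.9) the arrows spread outward. Divergence about +5, curl ≈0 — positive divergence with near-zero curl is a source.

source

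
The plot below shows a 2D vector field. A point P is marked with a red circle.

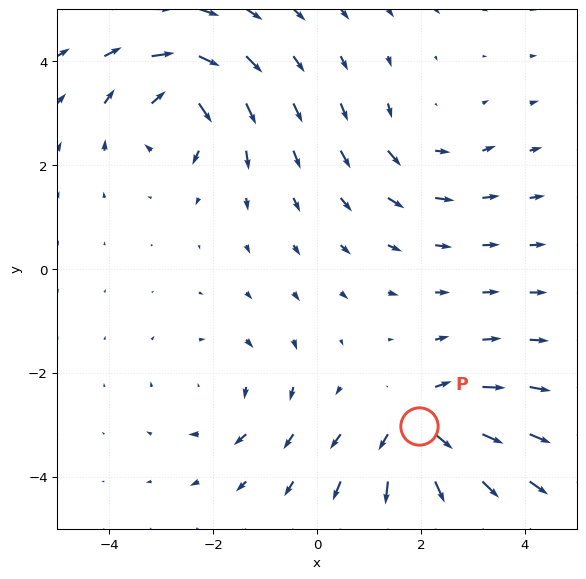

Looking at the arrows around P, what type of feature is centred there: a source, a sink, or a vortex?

At P (2.0, -3.0) the arrows spread outward. Divergence about +6, curl ≈0 — positive divergence with near-zero curl is a source.

source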